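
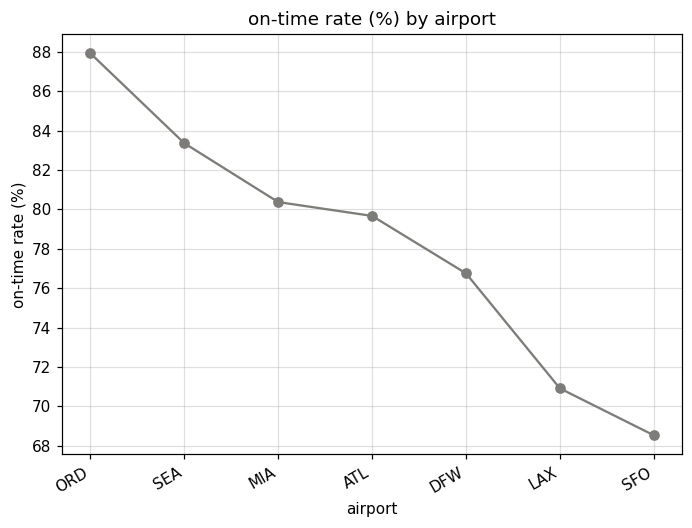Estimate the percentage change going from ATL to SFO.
≈ -15%

ATL ≈ 80, SFO ≈ 68; (68 − 80) / 80 ≈ -15%.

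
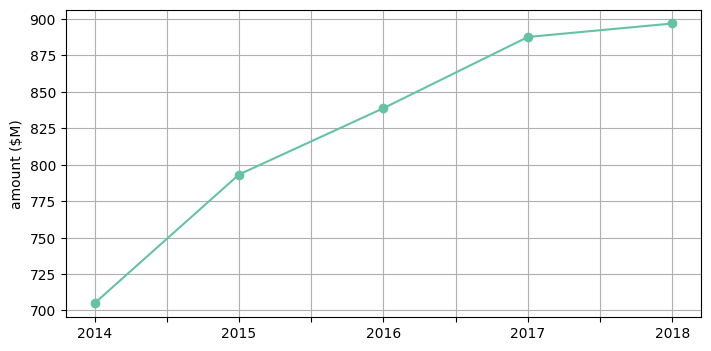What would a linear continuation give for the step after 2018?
≈ 930

Last three: 840, 880, 900 → slope ≈ 30/step → next ≈ 930.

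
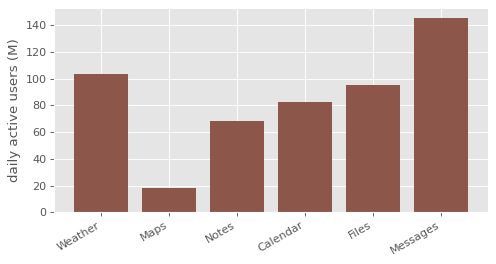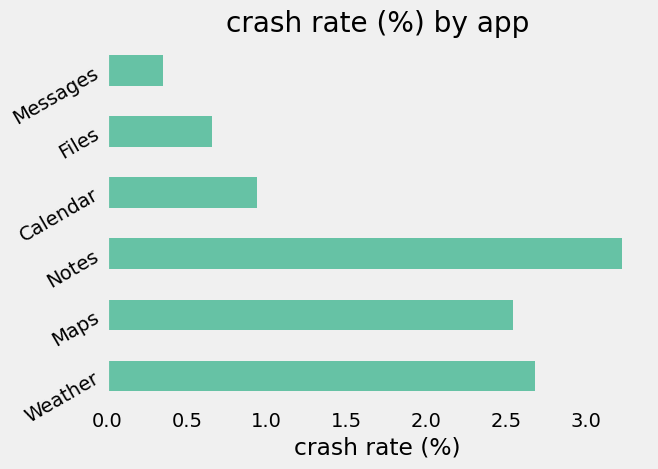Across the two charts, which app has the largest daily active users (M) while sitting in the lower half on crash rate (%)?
Messages

Chart 2 median crash rate (%) ≈ 1.5; below-median apps: Calendar, Files, Messages. Among those, Messages has the highest daily active users (M) (≈ 140).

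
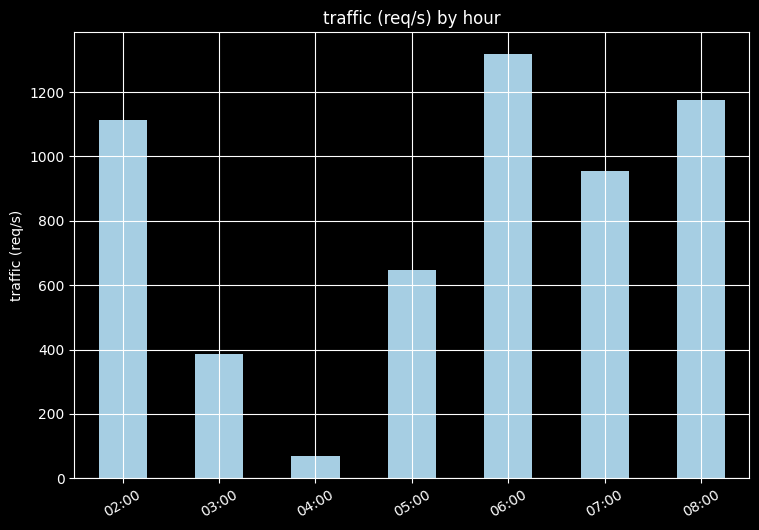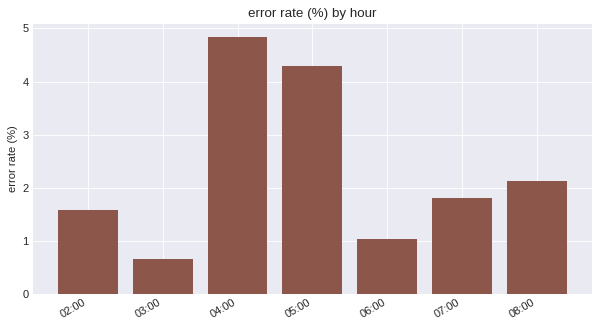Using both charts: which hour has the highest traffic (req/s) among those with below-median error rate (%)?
06:00

Chart 2 median error rate (%) ≈ 2; below-median hours: 02:00, 03:00, 06:00. Among those, 06:00 has the highest traffic (req/s) (≈ 1400).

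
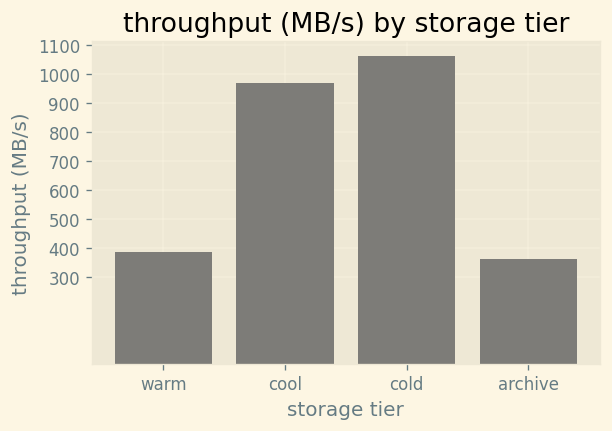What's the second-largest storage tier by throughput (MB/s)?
cool

Top 3: cold ≈ 1100, cool ≈ 1000, warm ≈ 400.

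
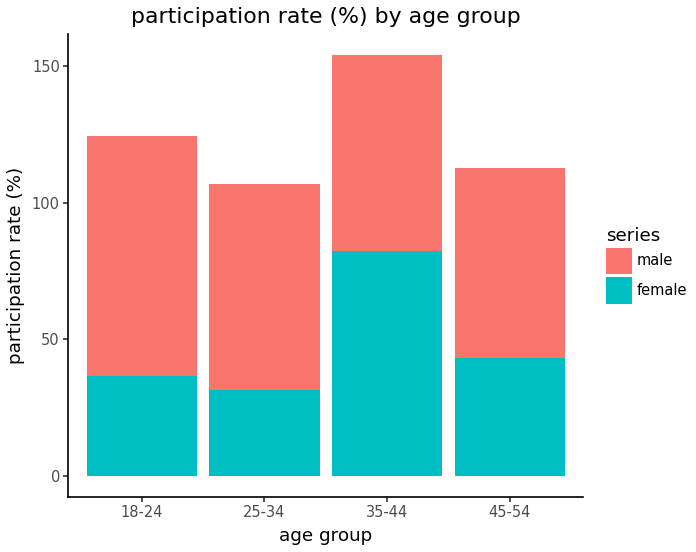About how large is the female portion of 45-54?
≈ 40

female top ≈ 40, bottom ≈ 0; segment ≈ 40.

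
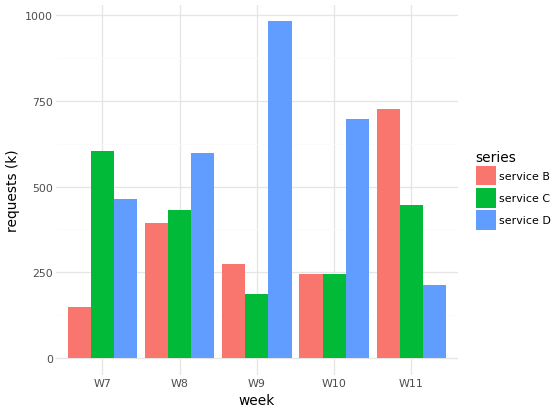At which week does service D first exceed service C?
W8

W7: service D ≈ 500 vs service C ≈ 600 (not yet); W8: service D ≈ 600 vs service C ≈ 400 (first crossover).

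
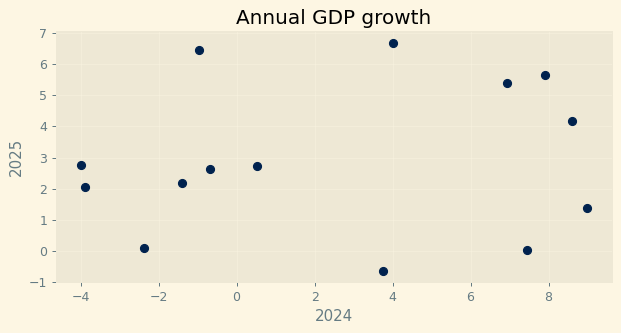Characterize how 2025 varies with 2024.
Points are roughly uncorrelated; weak (|r| ≈ 0.1).

no clear correlation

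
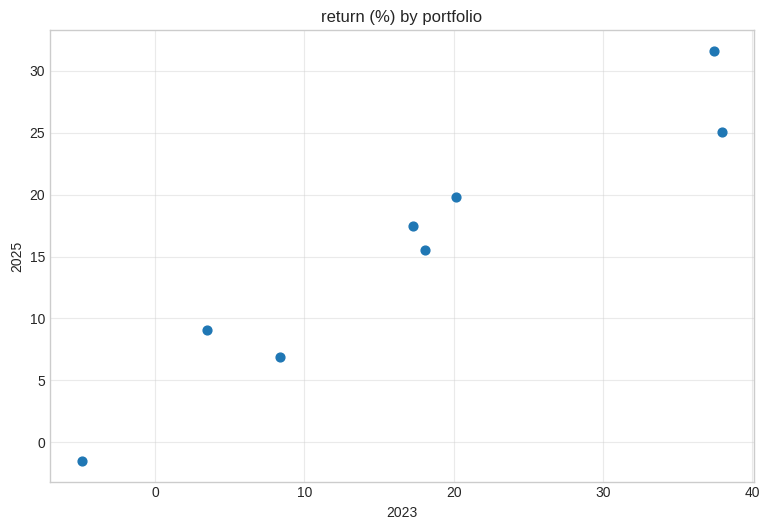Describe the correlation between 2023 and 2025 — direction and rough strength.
positive, strong

Points are positively correlated; strong (|r| ≈ 1.0).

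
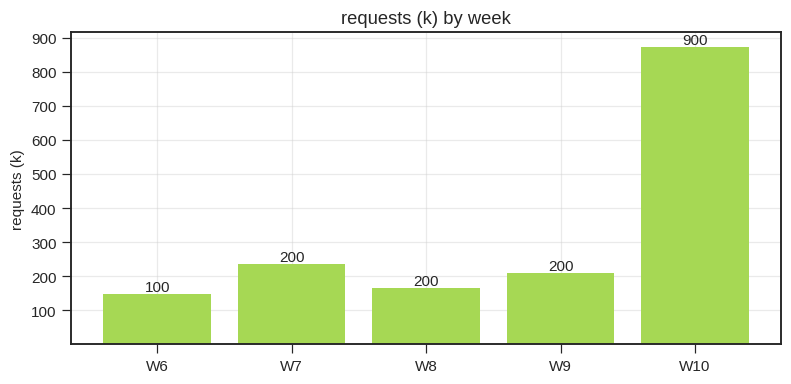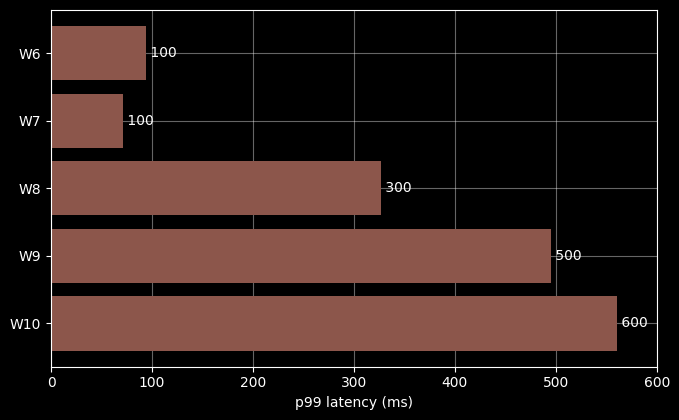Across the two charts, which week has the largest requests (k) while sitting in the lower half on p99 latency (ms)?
W7

Chart 2 median p99 latency (ms) ≈ 300; below-median weeks: W6, W7. Among those, W7 has the highest requests (k) (≈ 200).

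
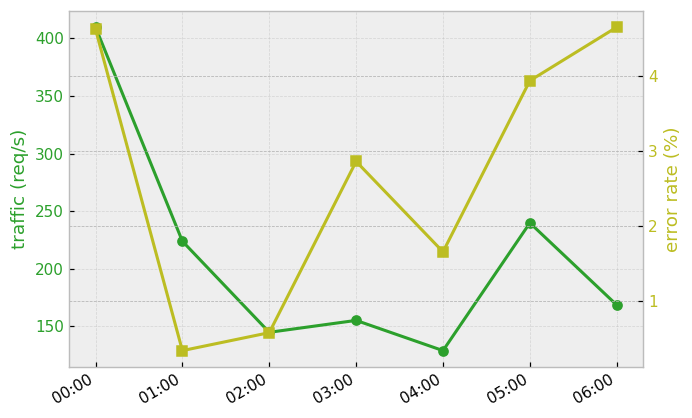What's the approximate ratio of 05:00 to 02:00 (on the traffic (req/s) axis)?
≈ 1.67×

05:00 ≈ 250, 02:00 ≈ 150; 250/150 ≈ 1.67.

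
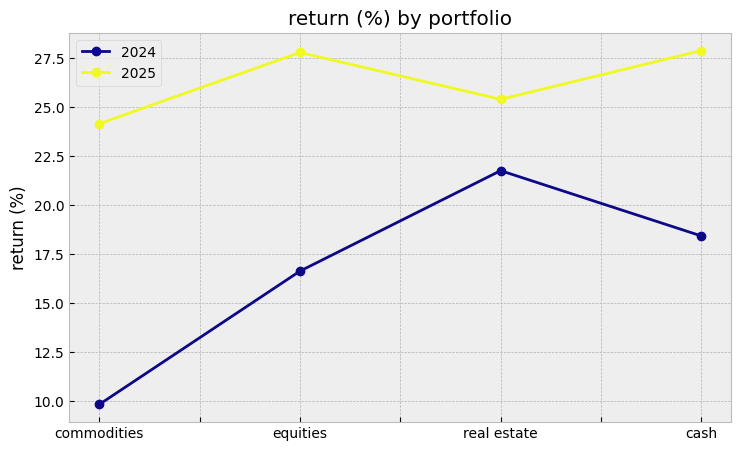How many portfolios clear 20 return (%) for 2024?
Above 20: real estate.

1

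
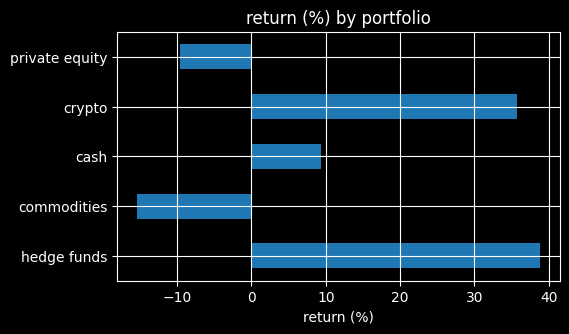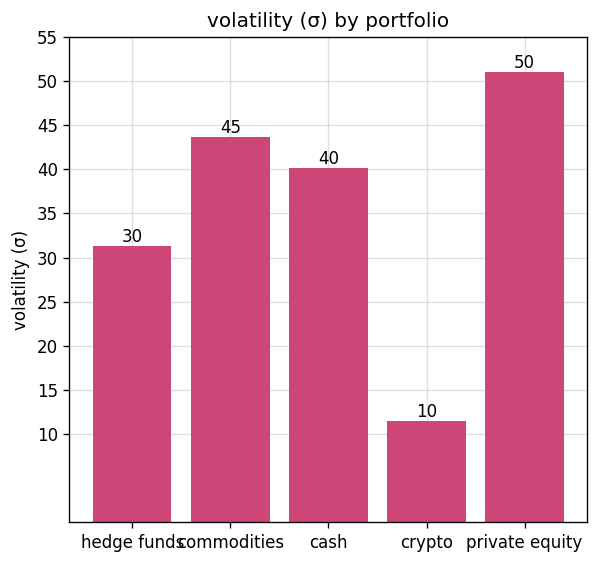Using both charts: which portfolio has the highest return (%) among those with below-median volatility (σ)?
hedge funds

Chart 2 median volatility (σ) ≈ 40; below-median portfolios: hedge funds, crypto. Among those, hedge funds has the highest return (%) (≈ 40).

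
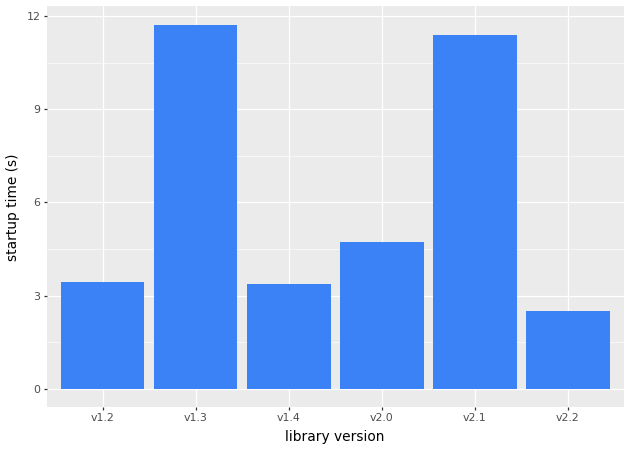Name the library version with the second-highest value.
v2.1

Top 3: v1.3 ≈ 12, v2.1 ≈ 11, v2.0 ≈ 5.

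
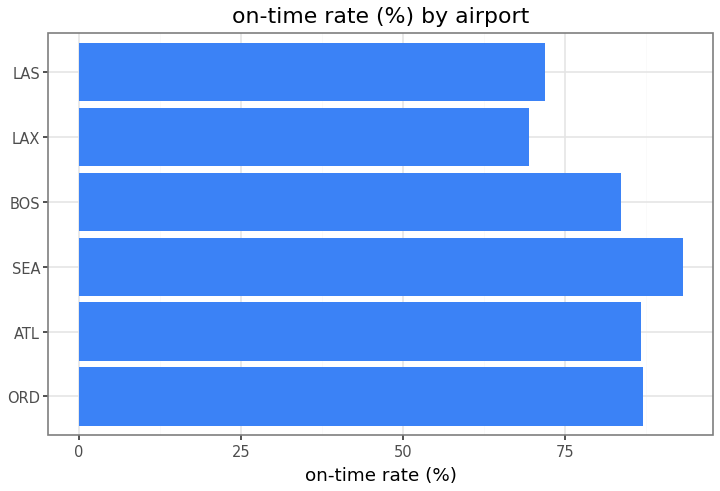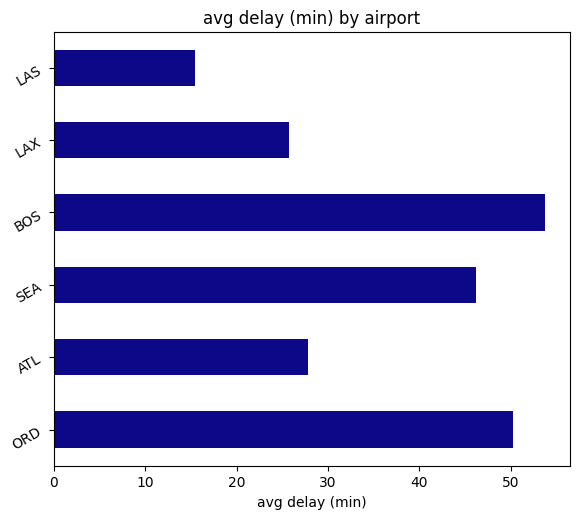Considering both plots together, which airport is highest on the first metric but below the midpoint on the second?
ATL

Chart 2 median avg delay (min) ≈ 35; below-median airports: ATL, LAX, LAS. Among those, ATL has the highest on-time rate (%) (≈ 90).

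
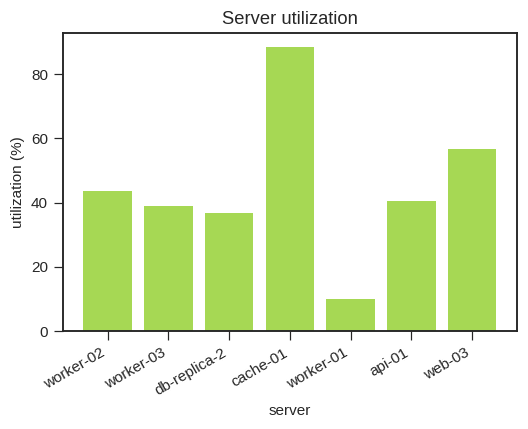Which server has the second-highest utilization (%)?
Top 3: cache-01 ≈ 90, web-03 ≈ 60, worker-02 ≈ 40.

web-03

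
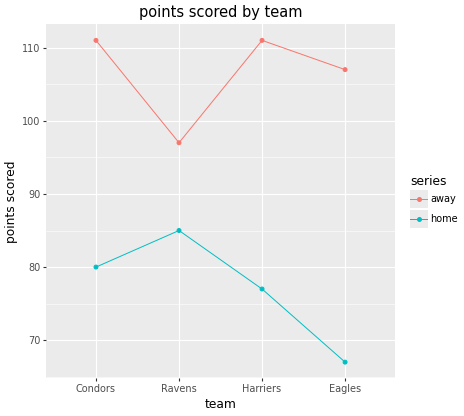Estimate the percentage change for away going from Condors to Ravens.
Condors ≈ 110, Ravens ≈ 95; (95 − 110) / 110 ≈ -13.6%.

≈ -13.6%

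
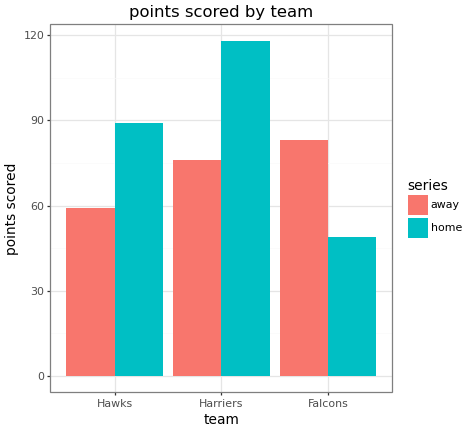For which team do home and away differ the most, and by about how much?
Harriers, ≈ 40

Harriers: home ≈ 120, away ≈ 80 → gap ≈ 40. Next-largest (Falcons) is only ≈ 30.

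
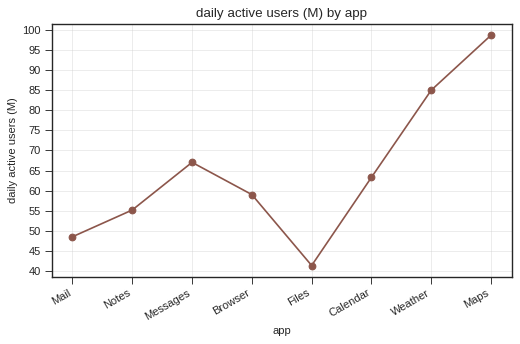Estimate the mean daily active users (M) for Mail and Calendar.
≈ 58

(50 + 65) / 2 ≈ 58.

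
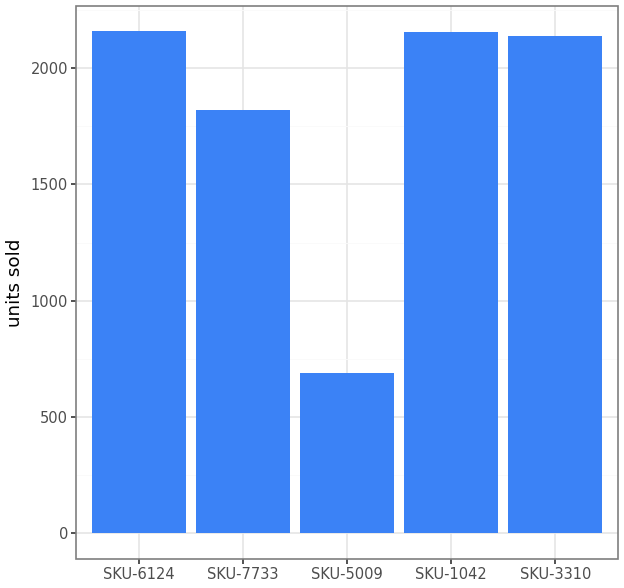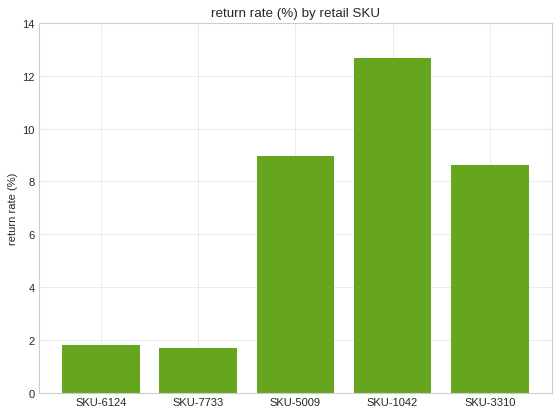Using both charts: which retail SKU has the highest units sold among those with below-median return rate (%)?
SKU-6124

Chart 2 median return rate (%) ≈ 8; below-median retail SKUs: SKU-6124, SKU-7733. Among those, SKU-6124 has the highest units sold (≈ 2200).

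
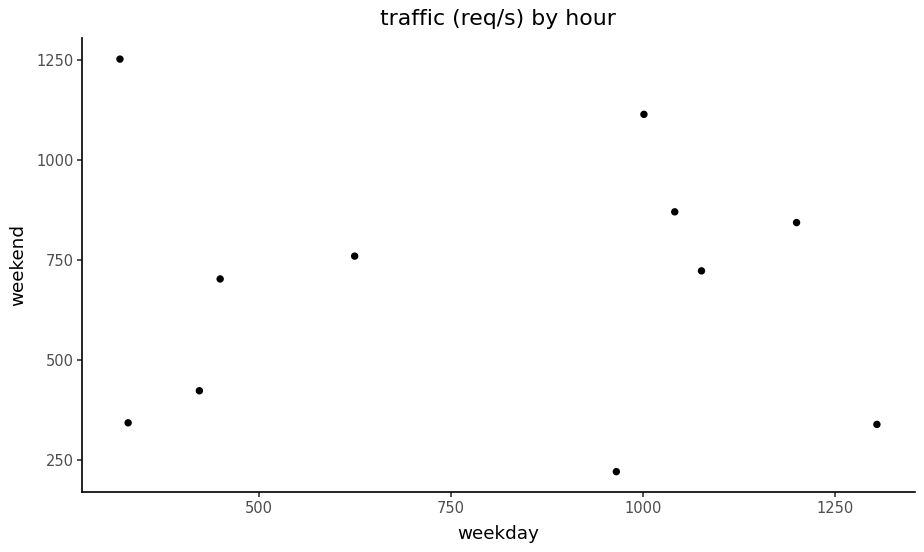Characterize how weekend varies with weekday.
no clear correlation

Points are roughly uncorrelated; weak (|r| ≈ 0.1).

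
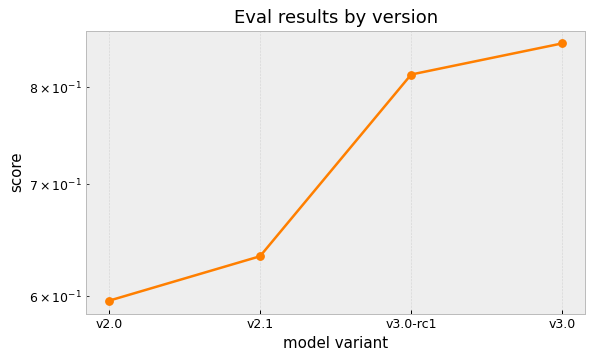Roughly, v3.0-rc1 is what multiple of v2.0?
v3.0-rc1 ≈ 0.80, v2.0 ≈ 0.60; 0.80/0.60 ≈ 1.33.

≈ 1.33×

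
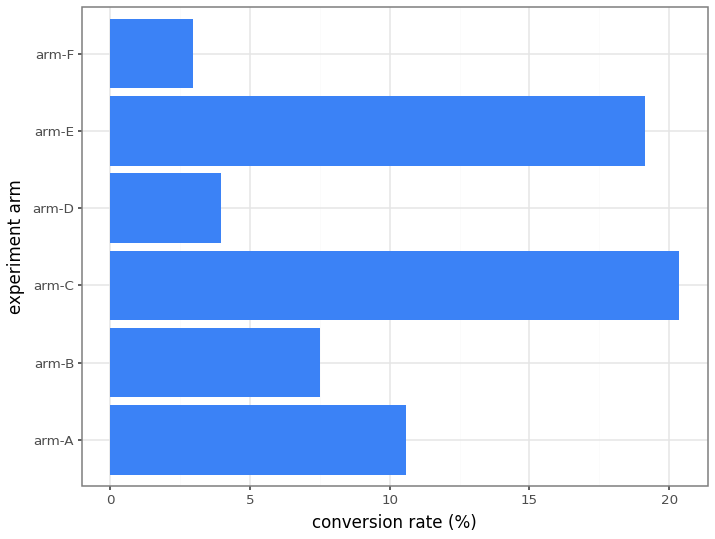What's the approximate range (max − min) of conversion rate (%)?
≈ 18

Max arm-C ≈ 20, min arm-F ≈ 2; range ≈ 18.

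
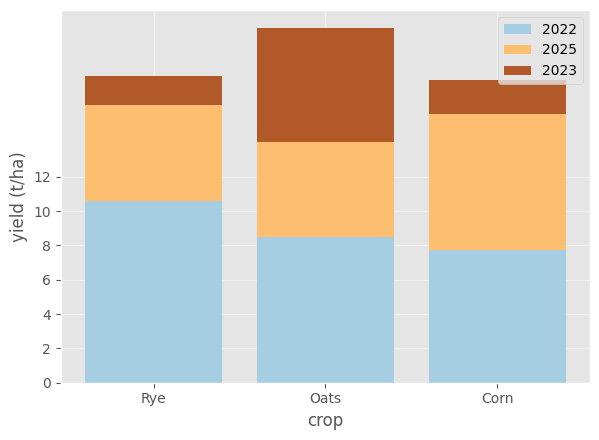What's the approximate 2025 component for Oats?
2025 top ≈ 14, bottom ≈ 8; segment ≈ 6.

≈ 6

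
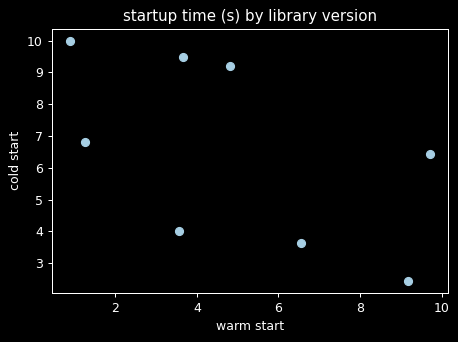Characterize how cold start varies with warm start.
negative, moderate

Points are negatively correlated; moderate (|r| ≈ 0.6).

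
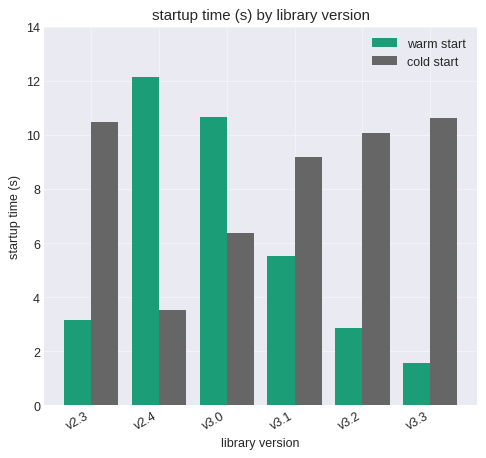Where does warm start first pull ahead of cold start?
v2.3: warm start ≈ 4 vs cold start ≈ 10 (not yet); v2.4: warm start ≈ 12 vs cold start ≈ 4 (first crossover).

v2.4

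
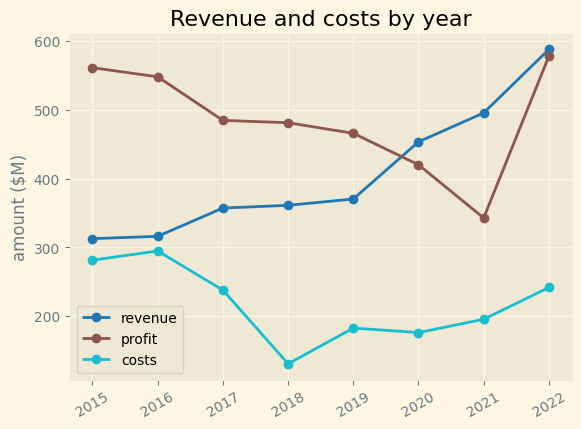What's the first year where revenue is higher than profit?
2020

2019: revenue ≈ 350 vs profit ≈ 450 (not yet); 2020: revenue ≈ 450 vs profit ≈ 400 (first crossover).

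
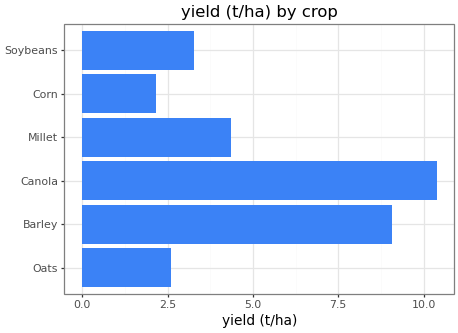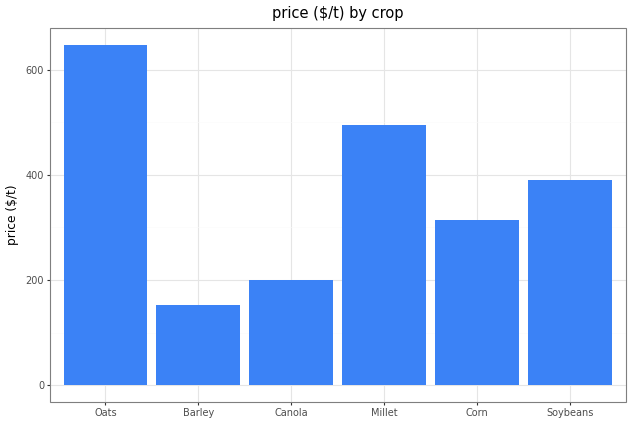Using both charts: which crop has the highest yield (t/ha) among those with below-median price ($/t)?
Canola

Chart 2 median price ($/t) ≈ 400; below-median crops: Barley, Canola, Corn. Among those, Canola has the highest yield (t/ha) (≈ 10).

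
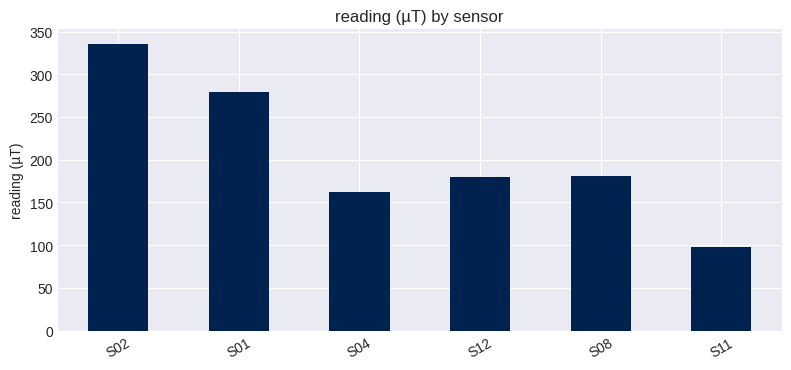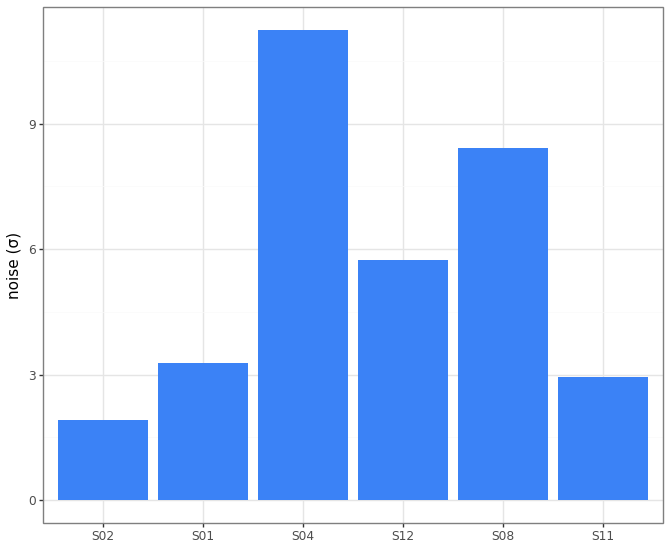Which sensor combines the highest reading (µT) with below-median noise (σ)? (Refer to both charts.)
Chart 2 median noise (σ) ≈ 4; below-median sensors: S02, S01, S11. Among those, S02 has the highest reading (µT) (≈ 350).

S02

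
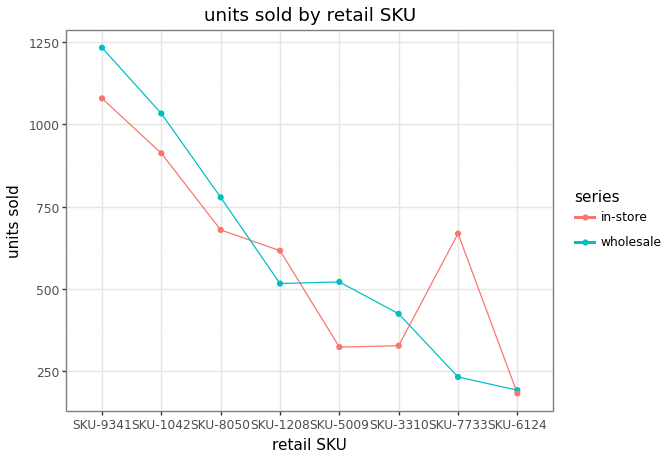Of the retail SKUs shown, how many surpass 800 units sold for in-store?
Above 800: SKU-9341, SKU-1042.

2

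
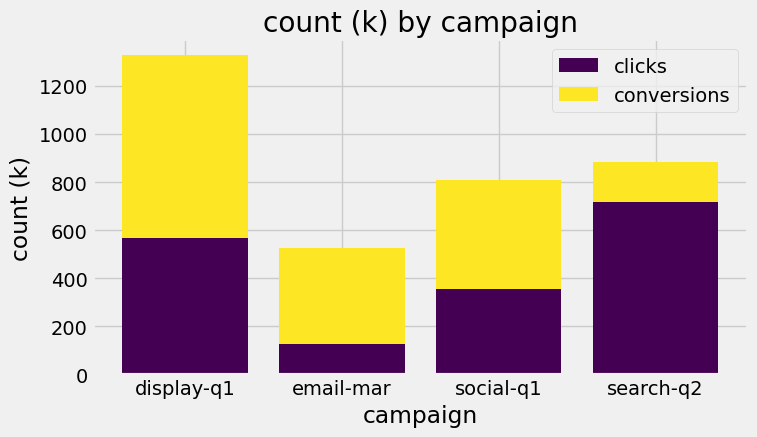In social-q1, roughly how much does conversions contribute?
conversions top ≈ 800, bottom ≈ 400; segment ≈ 400.

≈ 400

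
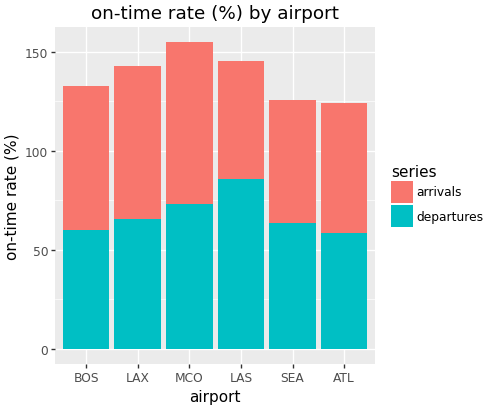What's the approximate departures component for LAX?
≈ 60

departures top ≈ 60, bottom ≈ 0; segment ≈ 60.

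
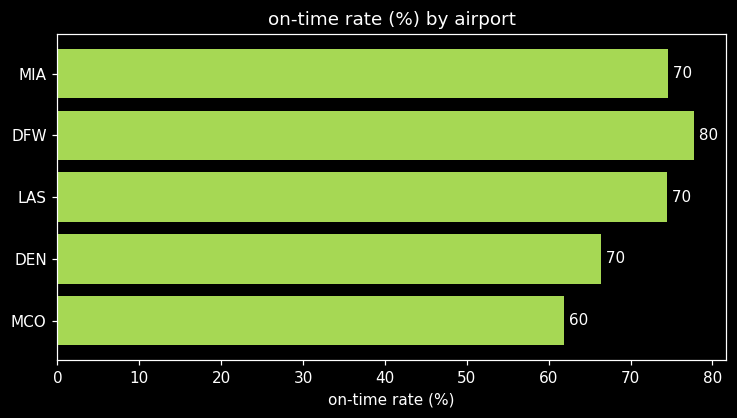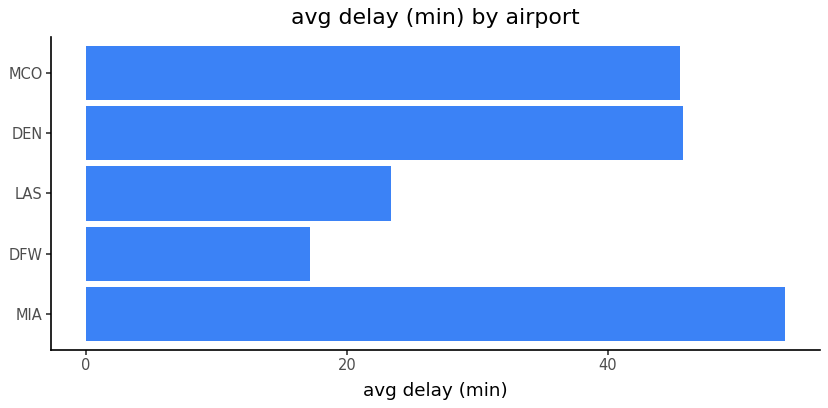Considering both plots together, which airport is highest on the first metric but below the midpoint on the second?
Chart 2 median avg delay (min) ≈ 45; below-median airports: DFW, LAS. Among those, DFW has the highest on-time rate (%) (≈ 80).

DFW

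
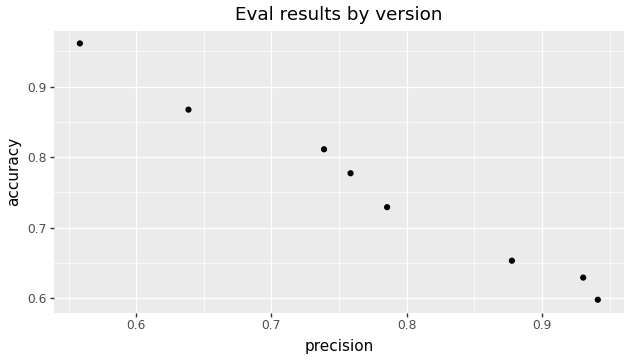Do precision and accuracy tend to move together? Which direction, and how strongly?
Points are negatively correlated; strong (|r| ≈ 1.0).

negative, strong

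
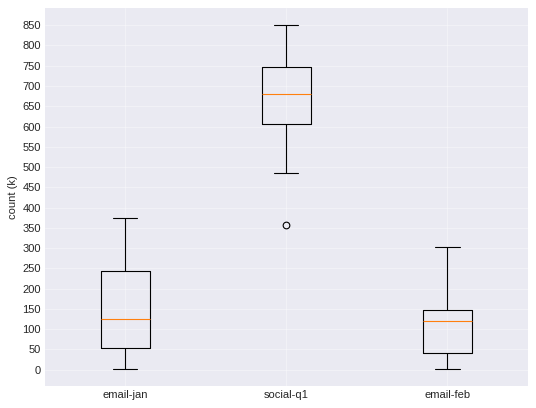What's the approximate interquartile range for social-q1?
Q3 ≈ 750, Q1 ≈ 600; IQR ≈ 150.

≈ 150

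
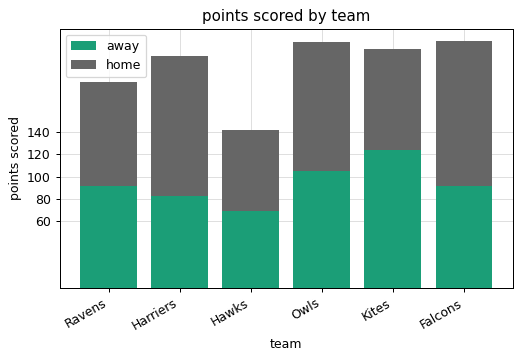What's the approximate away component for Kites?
≈ 120

away top ≈ 120, bottom ≈ 0; segment ≈ 120.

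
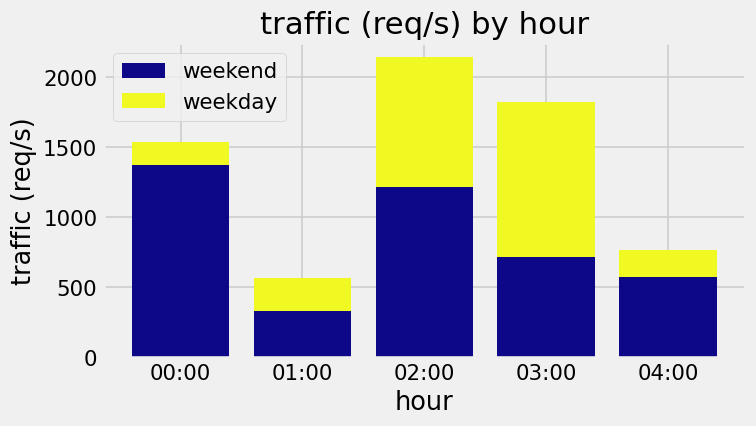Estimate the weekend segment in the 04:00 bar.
≈ 600

weekend top ≈ 600, bottom ≈ 0; segment ≈ 600.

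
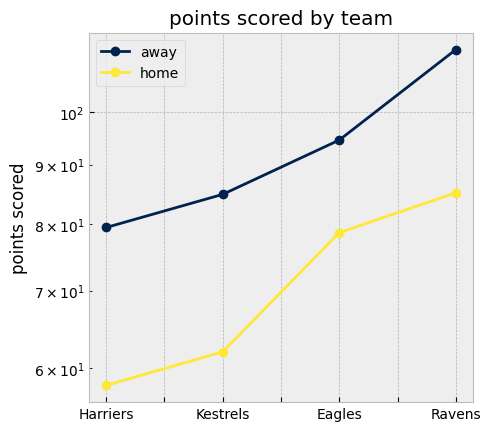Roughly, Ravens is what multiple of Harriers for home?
≈ 1.42×

Ravens ≈ 85, Harriers ≈ 60; 85/60 ≈ 1.42.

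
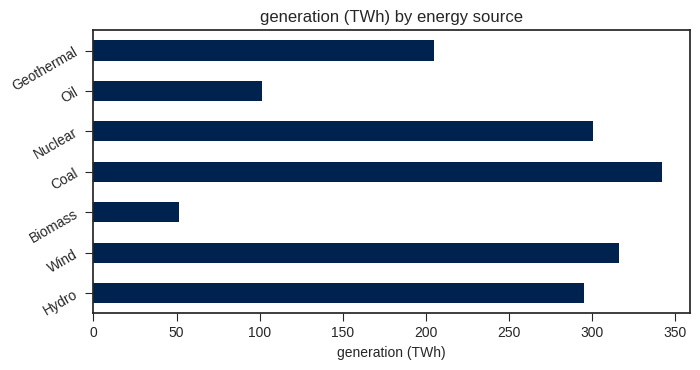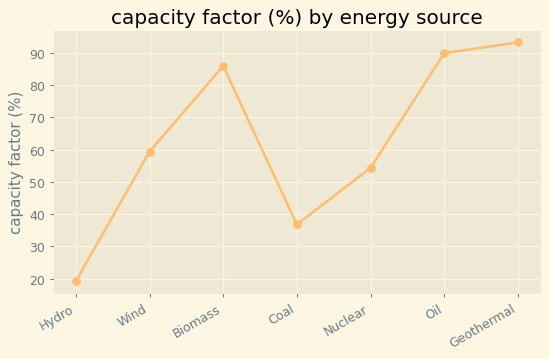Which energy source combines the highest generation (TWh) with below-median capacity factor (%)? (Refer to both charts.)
Coal

Chart 2 median capacity factor (%) ≈ 60; below-median energy sources: Hydro, Coal, Nuclear. Among those, Coal has the highest generation (TWh) (≈ 350).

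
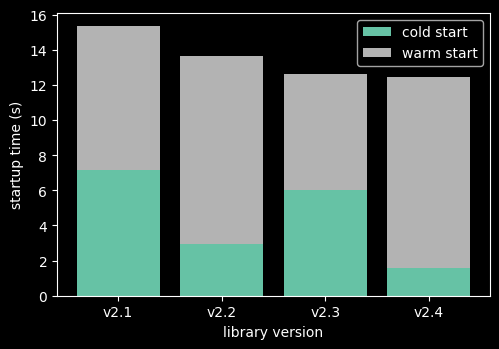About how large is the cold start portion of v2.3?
≈ 6

cold start top ≈ 6, bottom ≈ 0; segment ≈ 6.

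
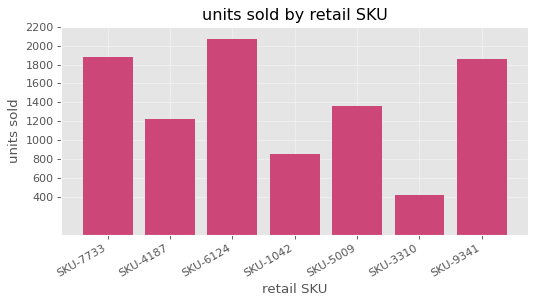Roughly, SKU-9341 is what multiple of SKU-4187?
SKU-9341 ≈ 1800, SKU-4187 ≈ 1200; 1800/1200 ≈ 1.5.

≈ 1.5×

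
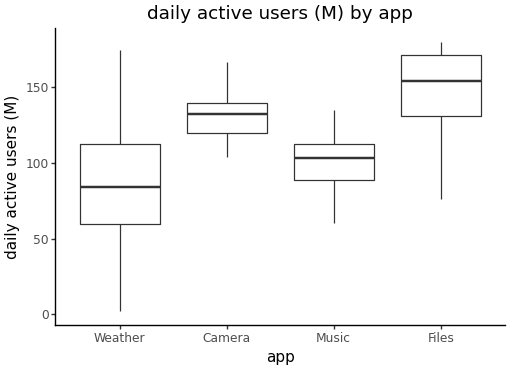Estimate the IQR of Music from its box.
Q3 ≈ 110, Q1 ≈ 90; IQR ≈ 20.

≈ 20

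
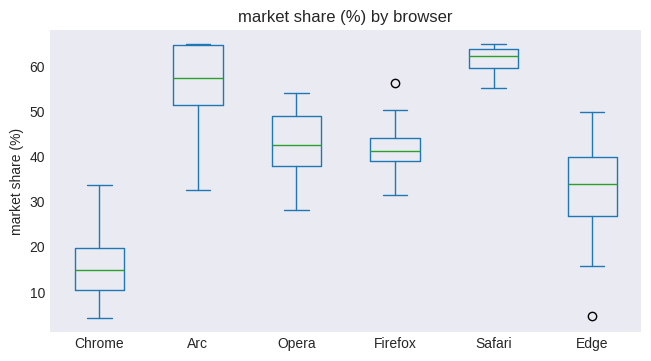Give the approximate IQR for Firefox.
Q3 ≈ 45, Q1 ≈ 40; IQR ≈ 5.

≈ 5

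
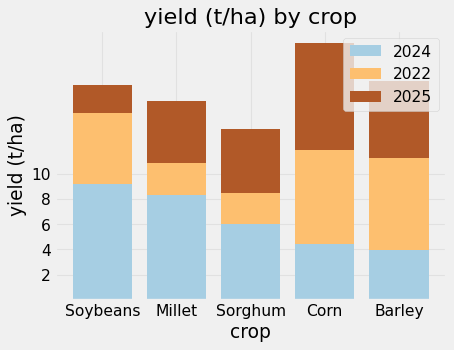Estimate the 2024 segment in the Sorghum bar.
2024 top ≈ 6, bottom ≈ 0; segment ≈ 6.

≈ 6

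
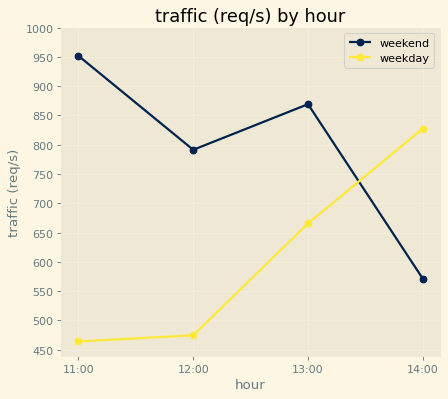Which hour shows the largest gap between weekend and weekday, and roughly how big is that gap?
11:00, ≈ 500 req/s

11:00: weekend ≈ 950, weekday ≈ 450 → gap ≈ 500. Next-largest (12:00) is only ≈ 350.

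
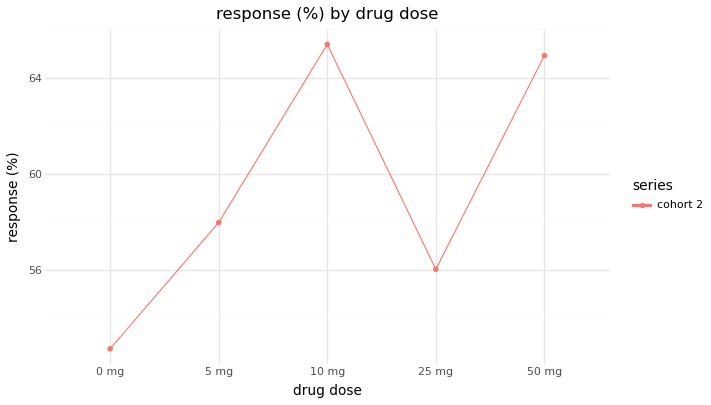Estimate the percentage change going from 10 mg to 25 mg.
10 mg ≈ 66, 25 mg ≈ 56; (56 − 66) / 66 ≈ -15.2%.

≈ -15.2%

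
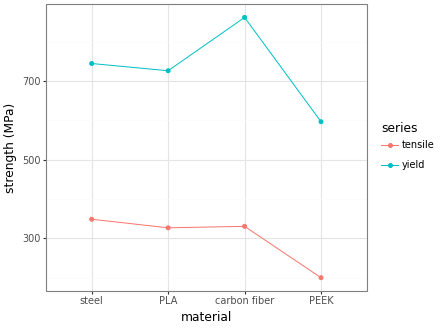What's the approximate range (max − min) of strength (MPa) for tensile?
Max steel ≈ 300, min PEEK ≈ 200; range ≈ 100.

≈ 100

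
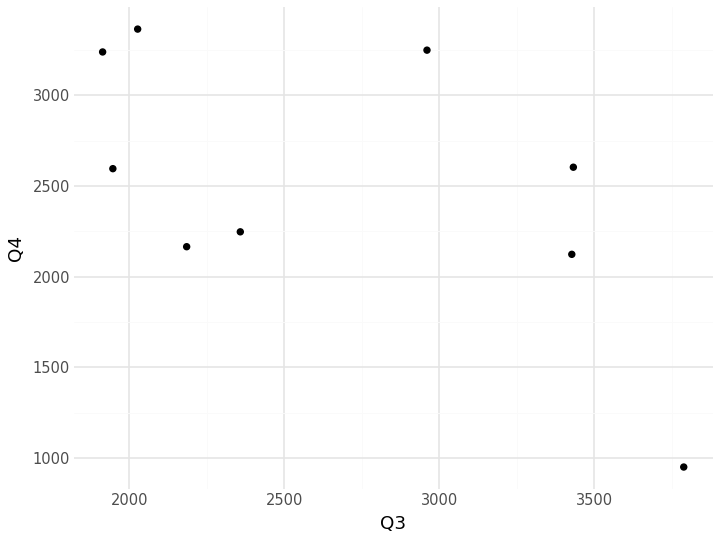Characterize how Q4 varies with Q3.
Points are negatively correlated; moderate (|r| ≈ 0.6).

negative, moderate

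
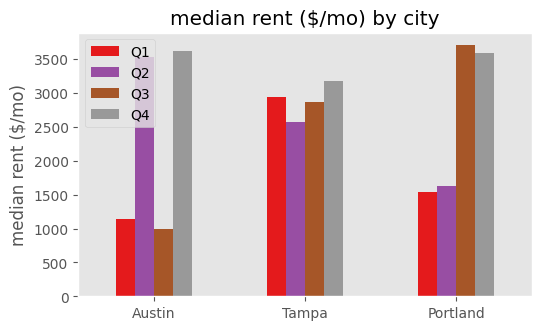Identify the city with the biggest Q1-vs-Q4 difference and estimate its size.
Austin, ≈ 2500 $/mo

Austin: Q1 ≈ 1000, Q4 ≈ 3500 → gap ≈ 2500. Next-largest (Portland) is only ≈ 2000.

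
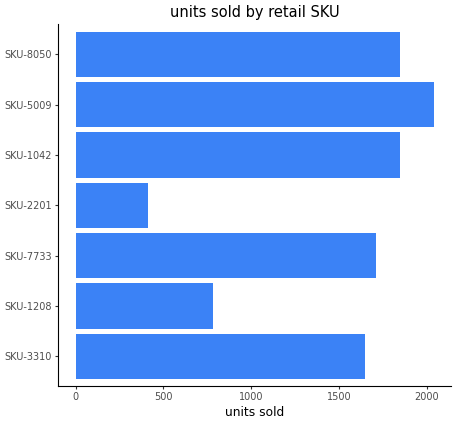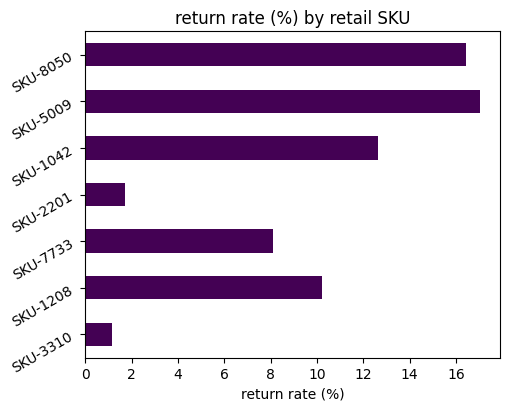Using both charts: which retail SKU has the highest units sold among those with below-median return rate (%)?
Chart 2 median return rate (%) ≈ 10; below-median retail SKUs: SKU-3310, SKU-7733, SKU-2201. Among those, SKU-7733 has the highest units sold (≈ 1800).

SKU-7733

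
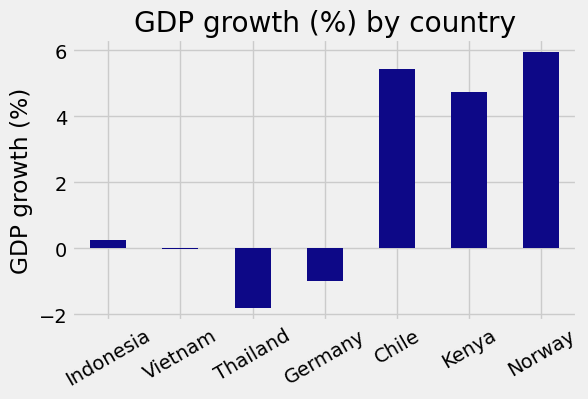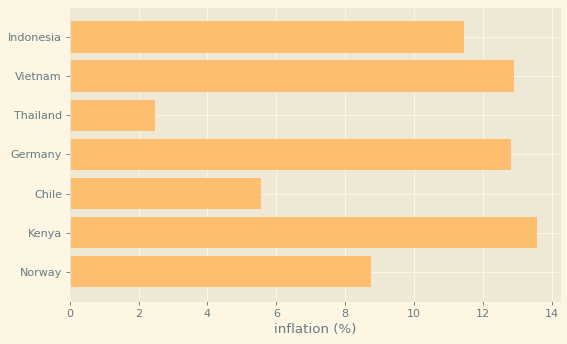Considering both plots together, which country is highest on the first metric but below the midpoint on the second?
Chart 2 median inflation (%) ≈ 12; below-median countries: Thailand, Chile, Norway. Among those, Norway has the highest GDP growth (%) (≈ 6).

Norway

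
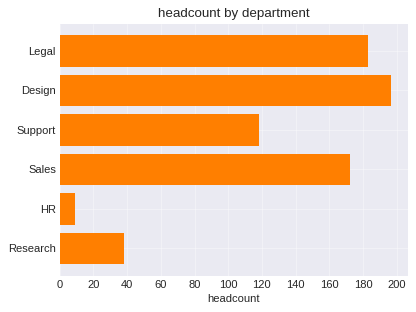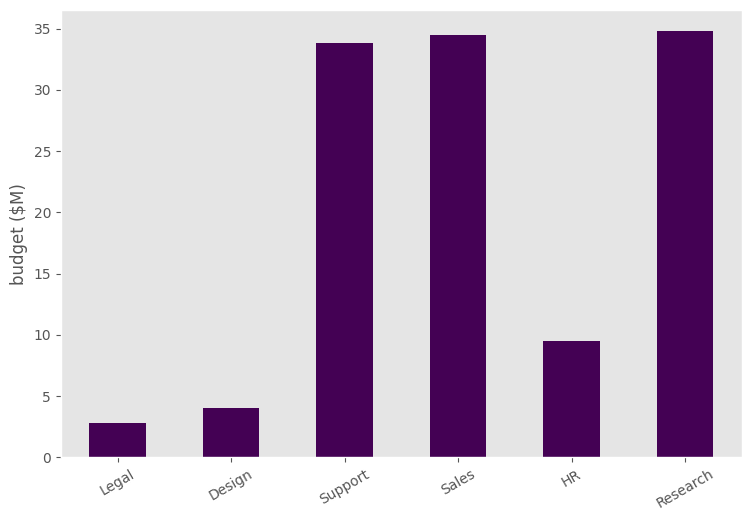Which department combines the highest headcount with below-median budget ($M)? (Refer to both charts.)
Design

Chart 2 median budget ($M) ≈ 20; below-median departments: Legal, Design, HR. Among those, Design has the highest headcount (≈ 200).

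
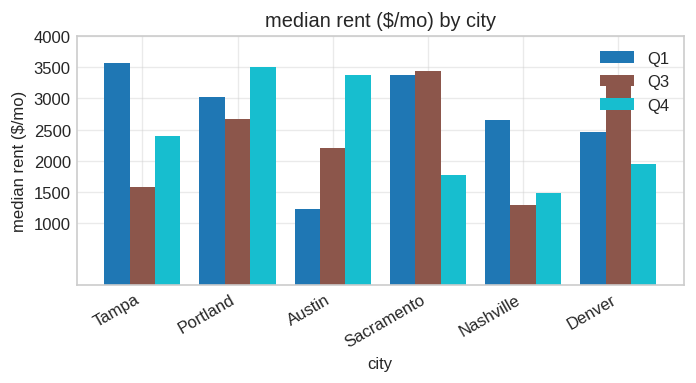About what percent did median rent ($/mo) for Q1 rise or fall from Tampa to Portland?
Tampa ≈ 3500, Portland ≈ 3000; (3000 − 3500) / 3500 ≈ -14.3%.

≈ -14.3%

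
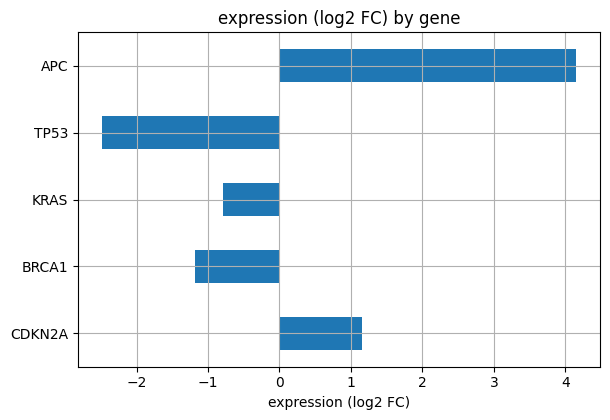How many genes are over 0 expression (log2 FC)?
Above 0: CDKN2A, APC.

2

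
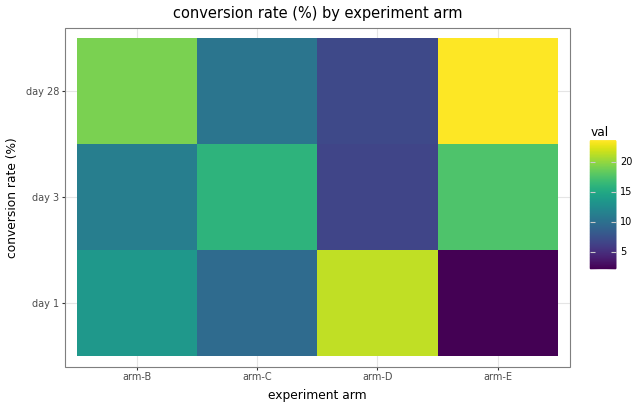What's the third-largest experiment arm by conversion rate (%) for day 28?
Top 4 for day 28: arm-E ≈ 24, arm-B ≈ 20, arm-C ≈ 10, arm-D ≈ 6.

arm-C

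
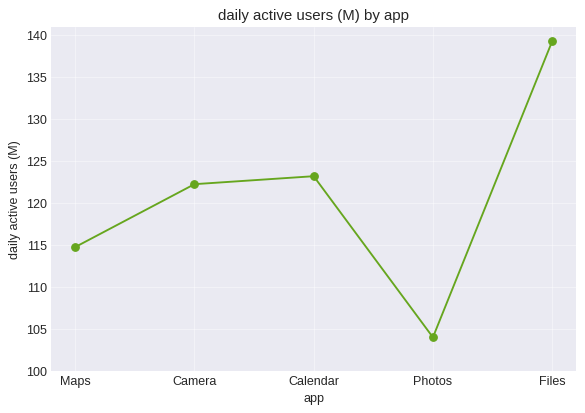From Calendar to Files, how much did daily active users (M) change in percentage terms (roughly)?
≈ +12%

Calendar ≈ 125, Files ≈ 140; (140 − 125) / 125 ≈ +12%.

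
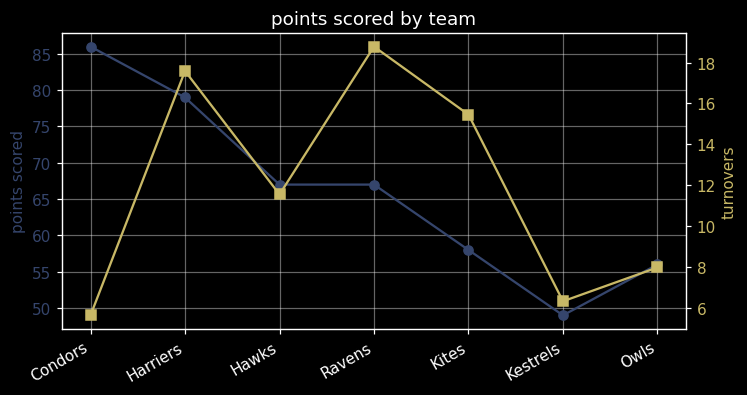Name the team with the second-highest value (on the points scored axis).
Harriers

Top 3 (on the points scored axis): Condors ≈ 85, Harriers ≈ 80, Ravens ≈ 65.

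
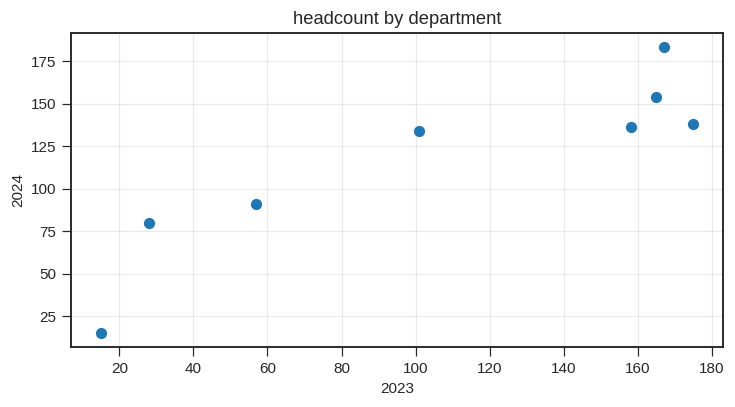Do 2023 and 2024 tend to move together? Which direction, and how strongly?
Points are positively correlated; strong (|r| ≈ 0.9).

positive, strong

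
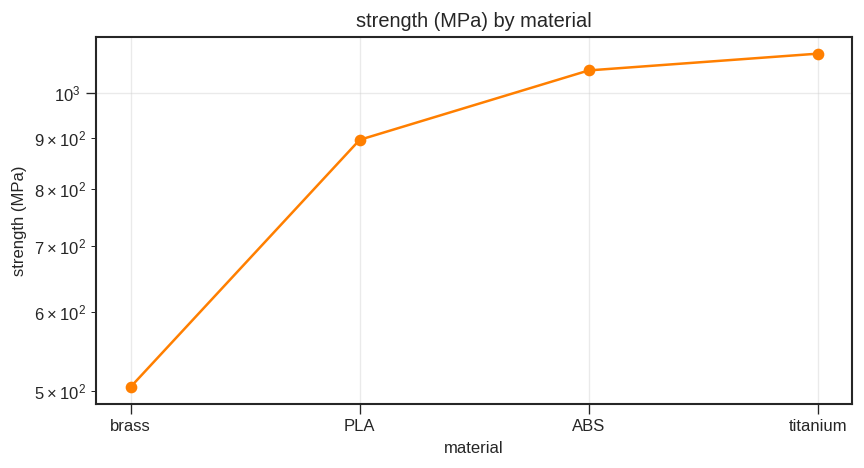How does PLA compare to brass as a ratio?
PLA ≈ 900, brass ≈ 500; 900/500 ≈ 1.8.

≈ 1.8×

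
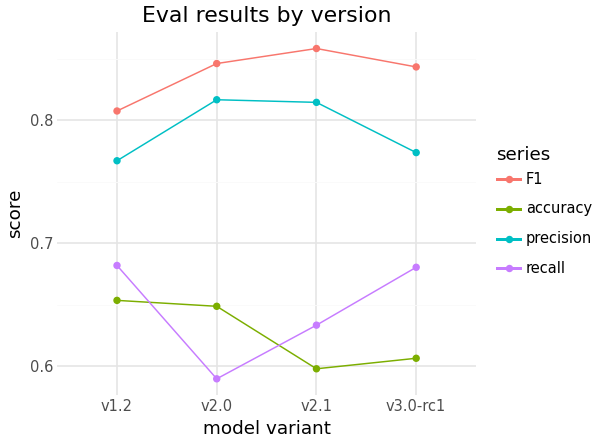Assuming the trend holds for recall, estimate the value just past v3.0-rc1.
≈ 0.75

Last three: 0.60, 0.65, 0.70 → slope ≈ 0.05/step → next ≈ 0.75.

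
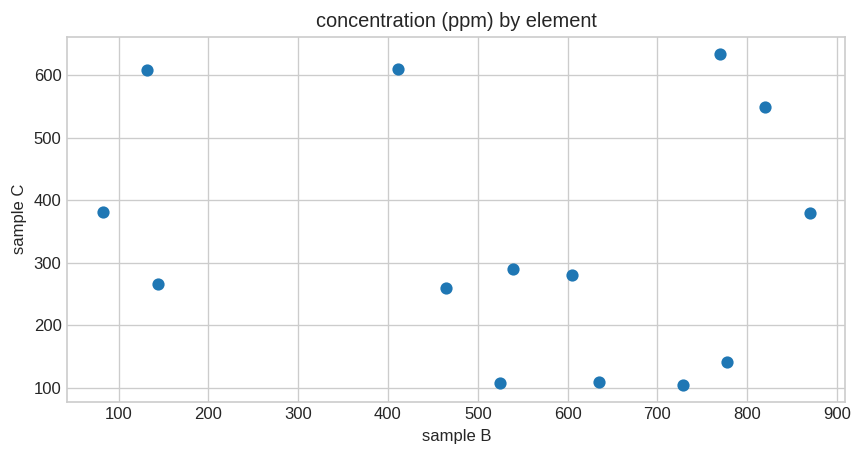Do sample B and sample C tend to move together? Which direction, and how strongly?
no clear correlation

Points are roughly uncorrelated; weak (|r| ≈ 0.2).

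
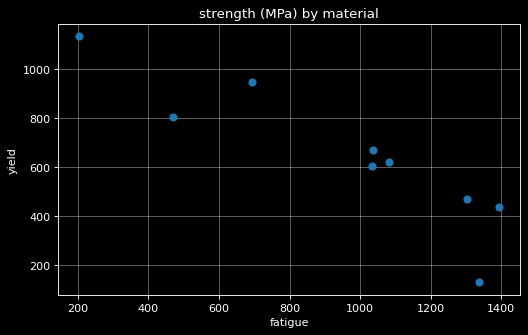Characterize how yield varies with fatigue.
negative, strong

Points are negatively correlated; strong (|r| ≈ 0.9).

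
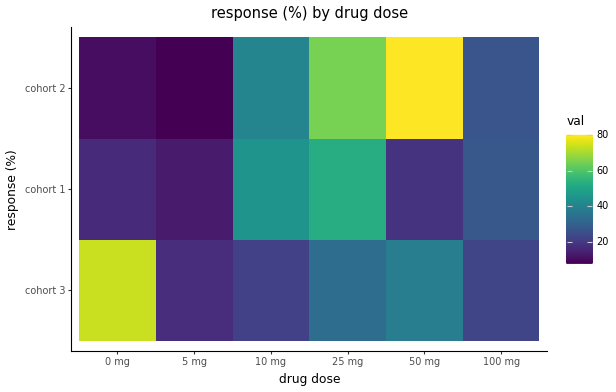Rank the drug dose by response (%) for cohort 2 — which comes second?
25 mg

Top 3 for cohort 2: 50 mg ≈ 80, 25 mg ≈ 70, 10 mg ≈ 40.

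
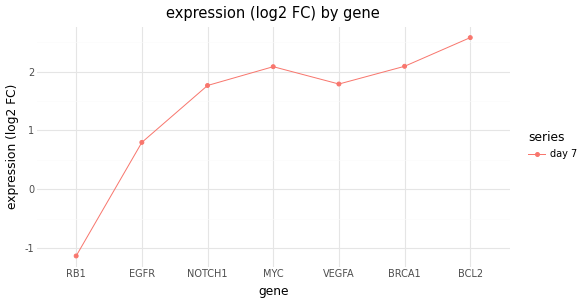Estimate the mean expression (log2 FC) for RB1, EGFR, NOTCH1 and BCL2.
≈ 1.12

(-1.0 + 1.0 + 2.0 + 2.5) / 4 ≈ 1.12.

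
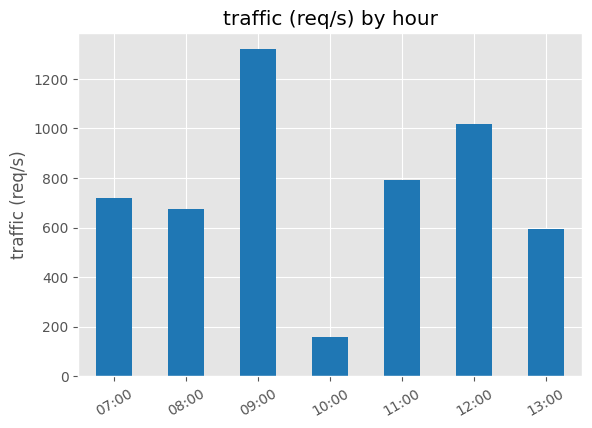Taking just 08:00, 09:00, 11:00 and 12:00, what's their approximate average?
(600 + 1400 + 800 + 1000) / 4 ≈ 950.

≈ 950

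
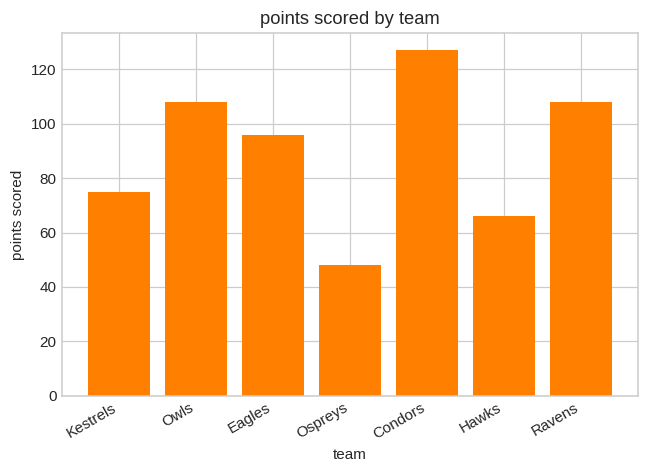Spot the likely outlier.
Ospreys

Ospreys ≈ 40; the rest sit between ≈ 60 and ≈ 120.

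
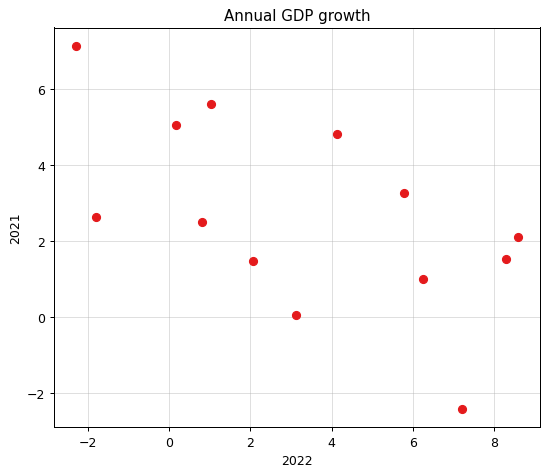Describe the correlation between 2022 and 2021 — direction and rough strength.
negative, moderate

Points are negatively correlated; moderate (|r| ≈ 0.6).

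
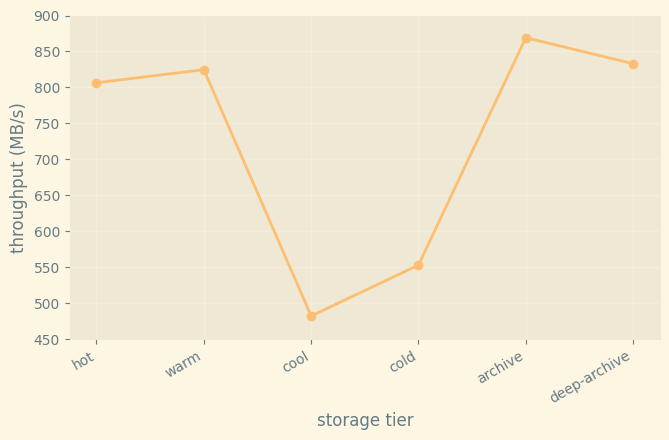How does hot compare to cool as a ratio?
hot ≈ 800, cool ≈ 500; 800/500 ≈ 1.6.

≈ 1.6×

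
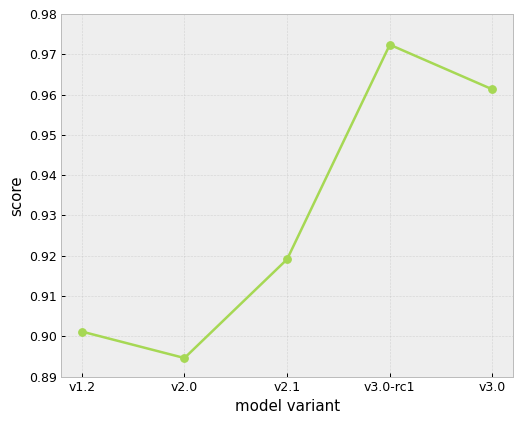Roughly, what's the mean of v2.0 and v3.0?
≈ 0.93

(0.89 + 0.96) / 2 ≈ 0.93.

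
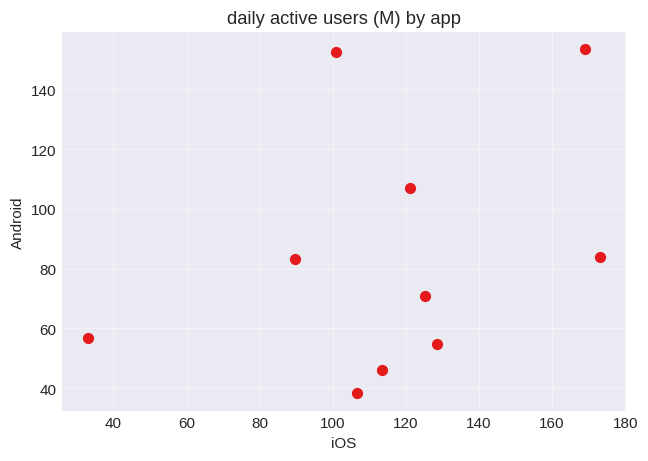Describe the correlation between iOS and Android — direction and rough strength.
positive, weak

Points are positively correlated; weak (|r| ≈ 0.3).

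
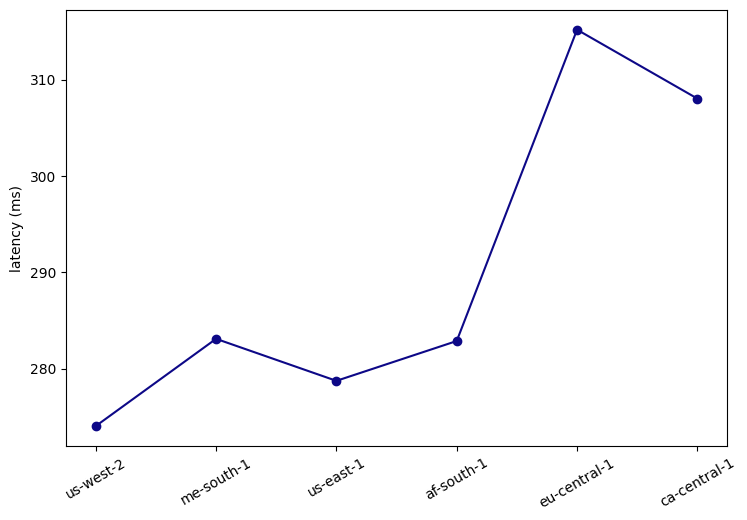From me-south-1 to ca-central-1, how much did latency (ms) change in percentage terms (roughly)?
me-south-1 ≈ 285, ca-central-1 ≈ 310; (310 − 285) / 285 ≈ +8.8%.

≈ +8.8%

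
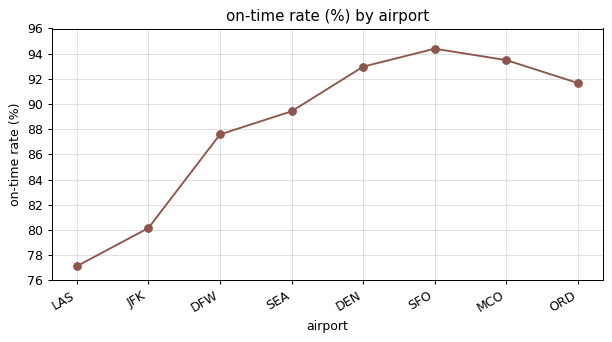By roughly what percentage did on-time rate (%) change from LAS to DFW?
≈ +12.8%

LAS ≈ 78, DFW ≈ 88; (88 − 78) / 78 ≈ +12.8%.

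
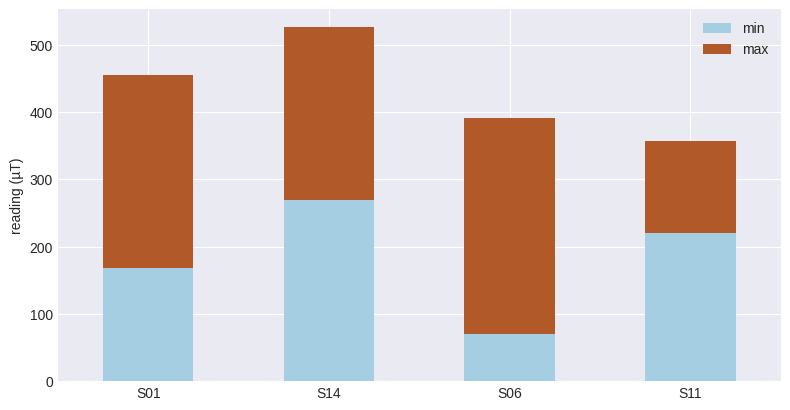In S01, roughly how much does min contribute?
≈ 150

min top ≈ 150, bottom ≈ 0; segment ≈ 150.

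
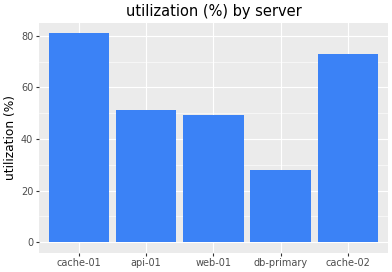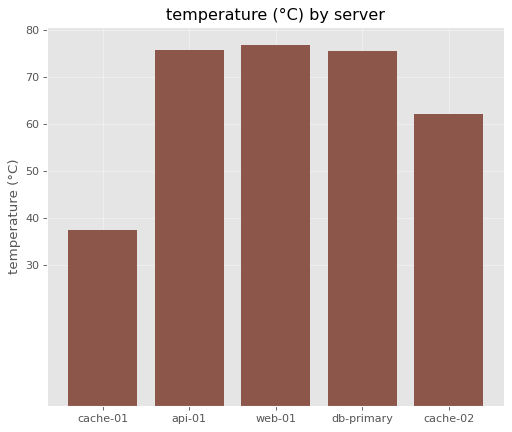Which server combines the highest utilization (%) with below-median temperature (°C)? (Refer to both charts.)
Chart 2 median temperature (°C) ≈ 80; below-median servers: cache-01, cache-02. Among those, cache-01 has the highest utilization (%) (≈ 80).

cache-01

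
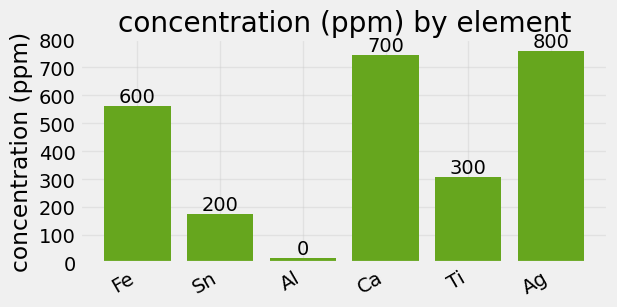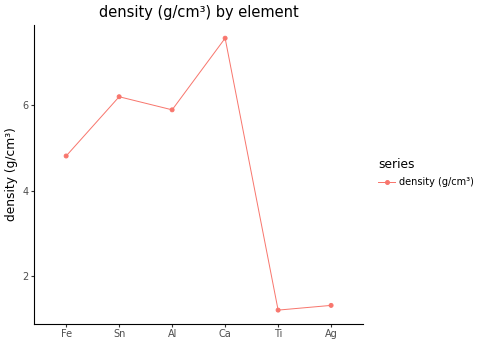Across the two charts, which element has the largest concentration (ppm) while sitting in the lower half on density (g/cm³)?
Ag

Chart 2 median density (g/cm³) ≈ 5; below-median elements: Fe, Ti, Ag. Among those, Ag has the highest concentration (ppm) (≈ 800).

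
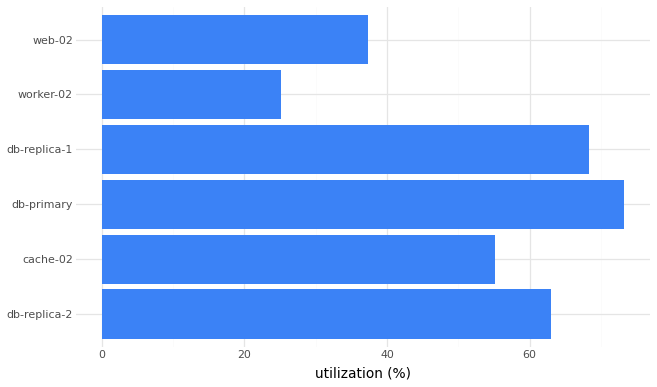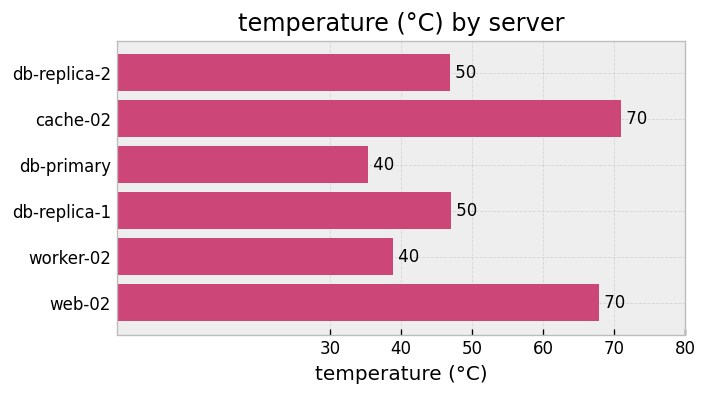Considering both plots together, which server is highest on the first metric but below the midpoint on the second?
db-primary

Chart 2 median temperature (°C) ≈ 50; below-median servers: db-replica-2, db-primary, worker-02. Among those, db-primary has the highest utilization (%) (≈ 70).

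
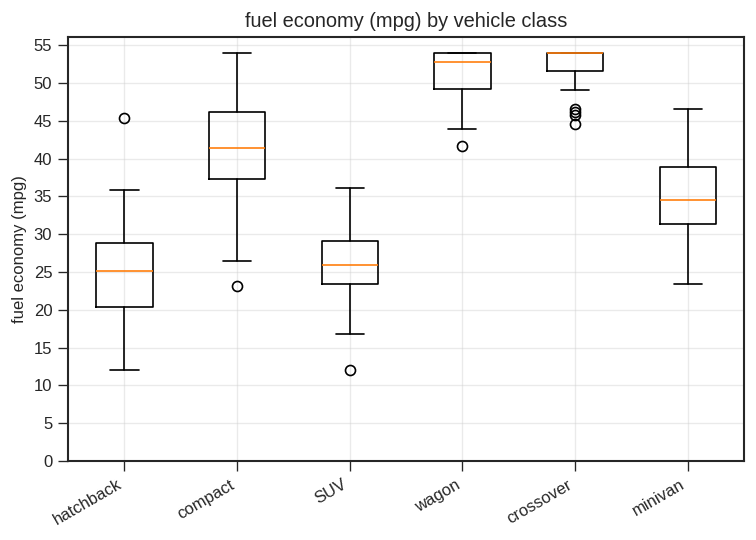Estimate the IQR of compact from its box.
Q3 ≈ 45, Q1 ≈ 35; IQR ≈ 10.

≈ 10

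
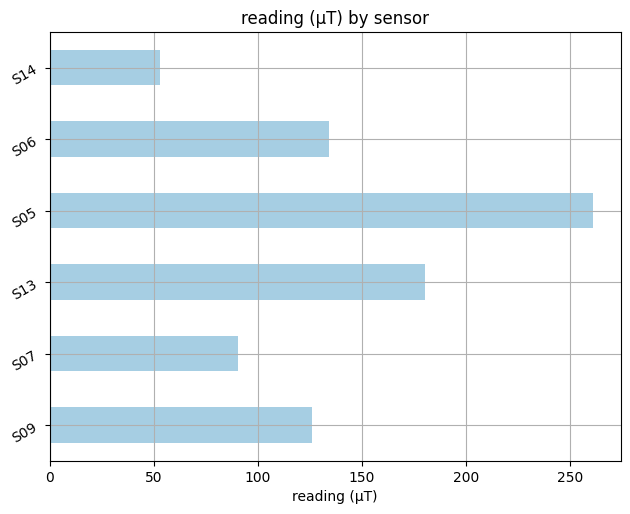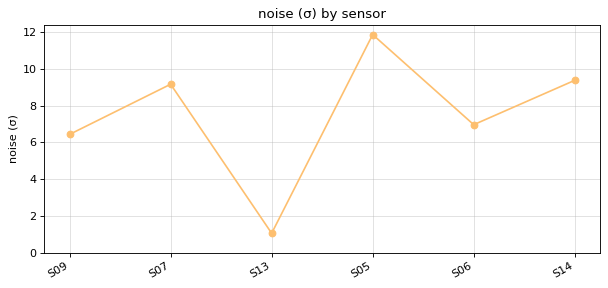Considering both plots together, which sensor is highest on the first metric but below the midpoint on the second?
S13

Chart 2 median noise (σ) ≈ 8; below-median sensors: S09, S13, S06. Among those, S13 has the highest reading (µT) (≈ 175).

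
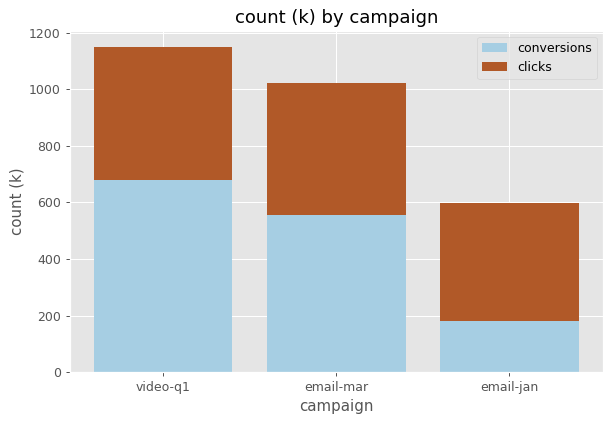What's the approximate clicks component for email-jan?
≈ 400

clicks top ≈ 600, bottom ≈ 200; segment ≈ 400.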